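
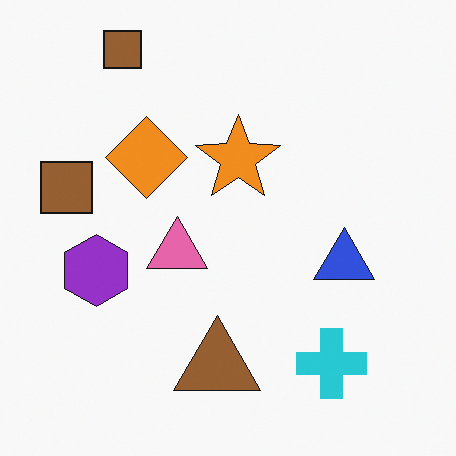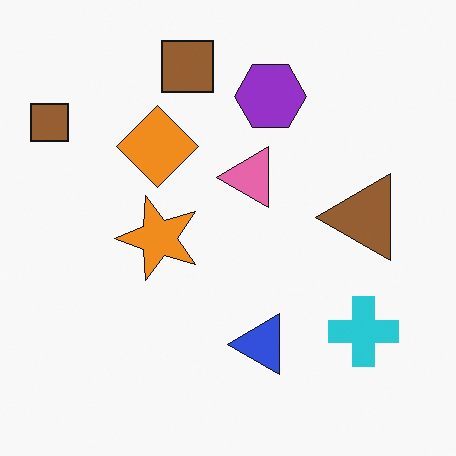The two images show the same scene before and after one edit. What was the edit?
The second image is the first transposed (reflected across the top-left ↔ bottom-right diagonal).

Shapes have swapped their row and column positions — what was in the top-right is now in the bottom-left — a diagonal reflection.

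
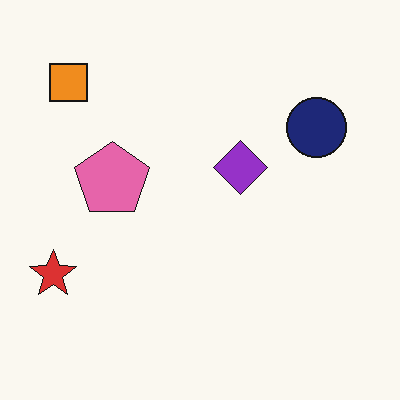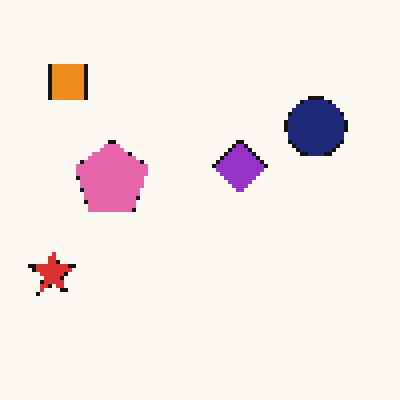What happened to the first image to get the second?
The image was lightly pixelated (a mild mosaic effect).

Shapes are reduced to large square blocks; fine edges and outlines are lost — a downscale-then-upscale (mosaic) effect.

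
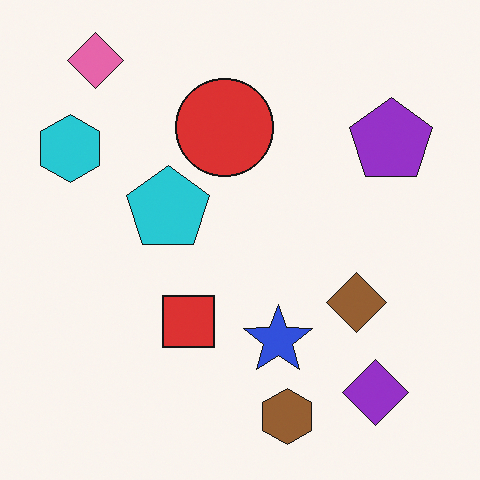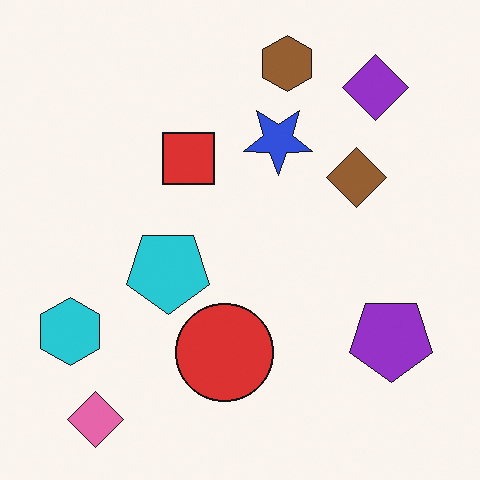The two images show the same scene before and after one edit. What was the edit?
The transformation is: flipped vertically (top ↔ bottom).

The pink diamond is in the top-left of the first image and the bottom-left of the second — shapes on opposite sides of the horizontal midline have swapped in a mirror flip.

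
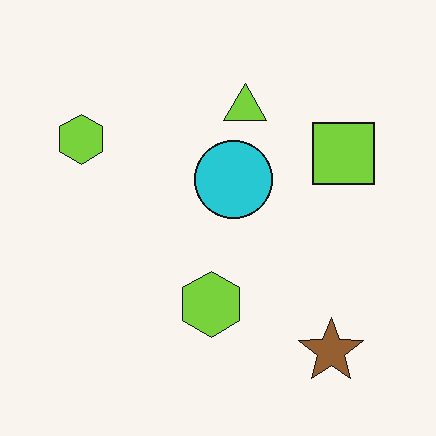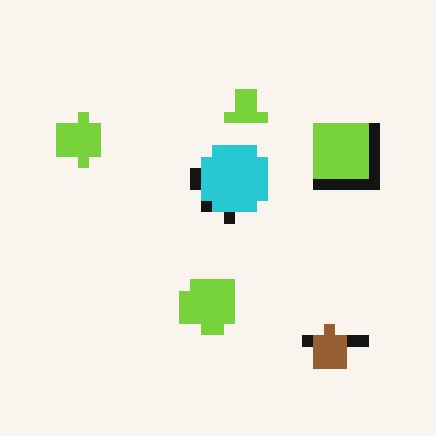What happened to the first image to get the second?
The second image is the first coarsely pixelated.

Shapes are reduced to large square blocks; fine edges and outlines are lost — a downscale-then-upscale (mosaic) effect.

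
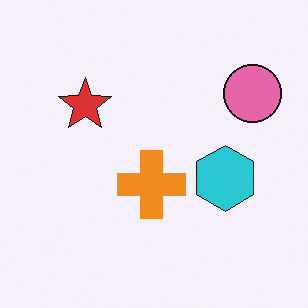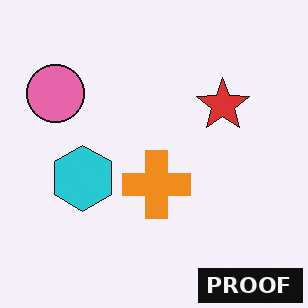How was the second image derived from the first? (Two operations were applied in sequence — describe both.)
The image was flipped horizontally (left ↔ right), then watermarked with the text "PROOF" in the lower-right corner.

The pink circle is in the top-right of the first image and the top-left of the second — shapes on opposite sides of the vertical midline have swapped in a mirror flip. A dark label reading "PROOF" appears in the lower-right corner.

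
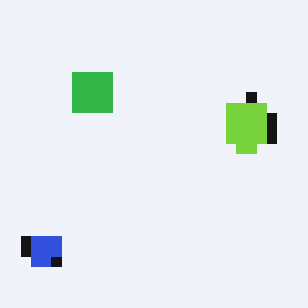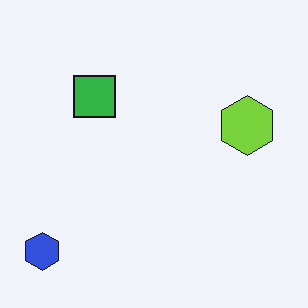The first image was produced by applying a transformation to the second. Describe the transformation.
The first image is the second heavily pixelated into large blocks.

Shapes are reduced to large square blocks; fine edges and outlines are lost — a downscale-then-upscale (mosaic) effect.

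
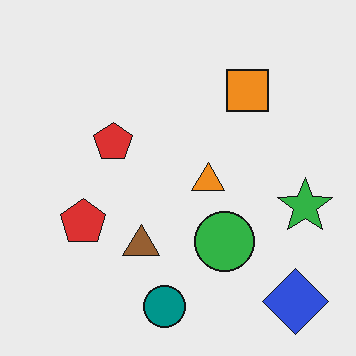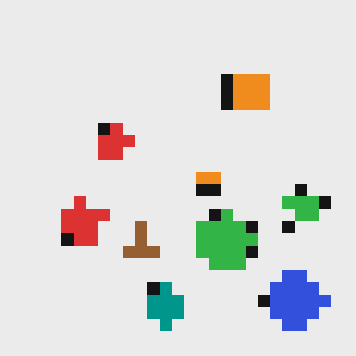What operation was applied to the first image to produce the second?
The transformation is: heavily pixelated into large blocks.

Shapes are reduced to large square blocks; fine edges and outlines are lost — a downscale-then-upscale (mosaic) effect.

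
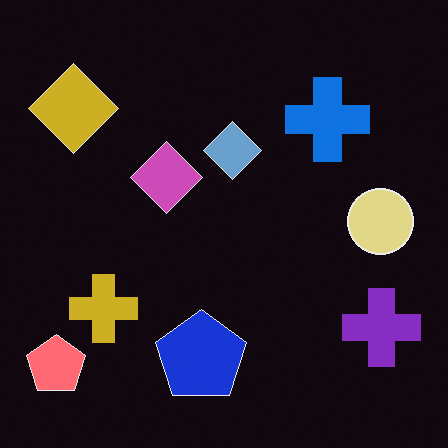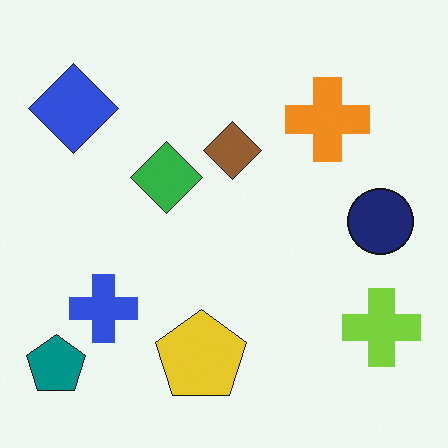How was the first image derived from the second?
Color-inverted (negative).

The light background has become dark and every shape's color is its complement — a photographic negative.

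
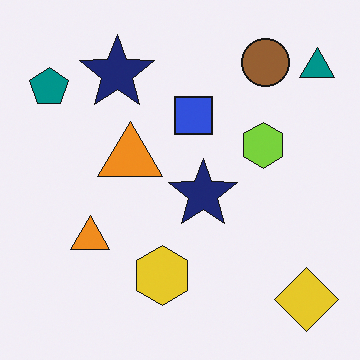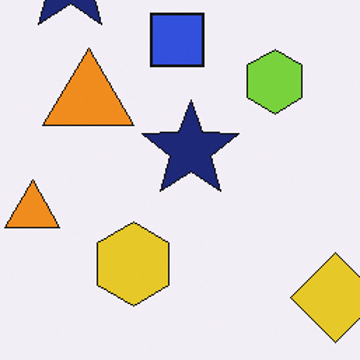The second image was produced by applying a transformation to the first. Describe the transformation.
The image was cropped slightly and scaled back up.

The visible shapes are larger and the field of view is narrower; shapes near the original edges may be partly or wholly outside the frame — a crop-and-rescale.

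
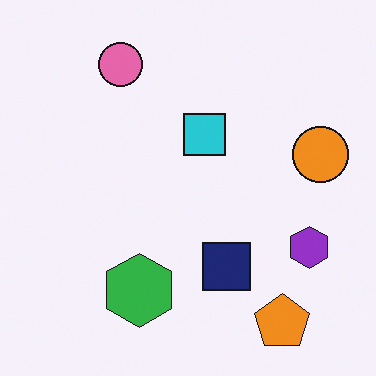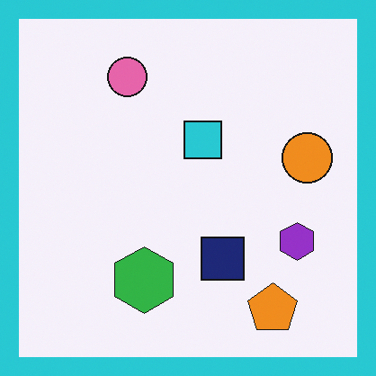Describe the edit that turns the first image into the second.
The image was framed with a cyan border.

A solid cyan frame runs around the edge of the second image, with the content slightly shrunk inside it.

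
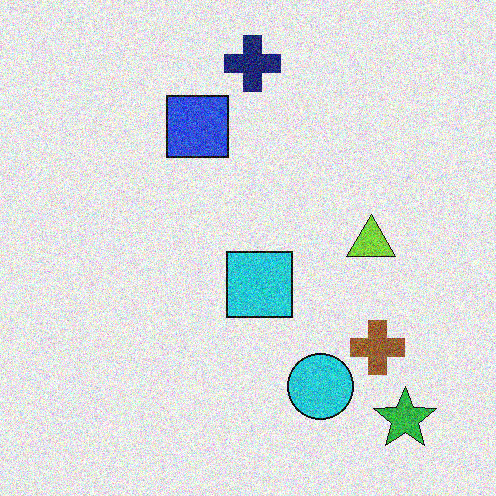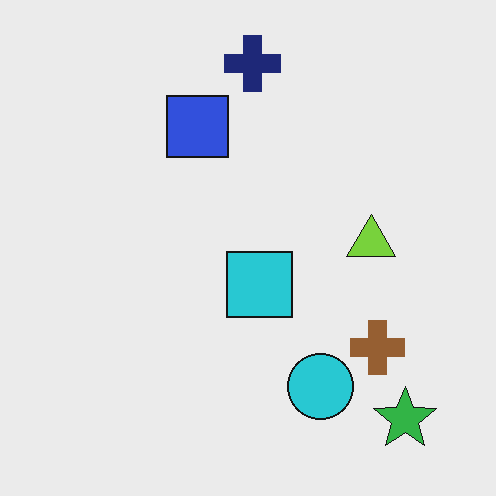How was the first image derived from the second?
Degraded with a thick layer of grain.

Random speckle covers the whole image, including the flat background.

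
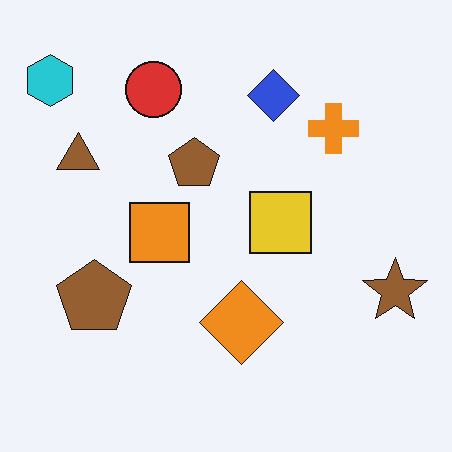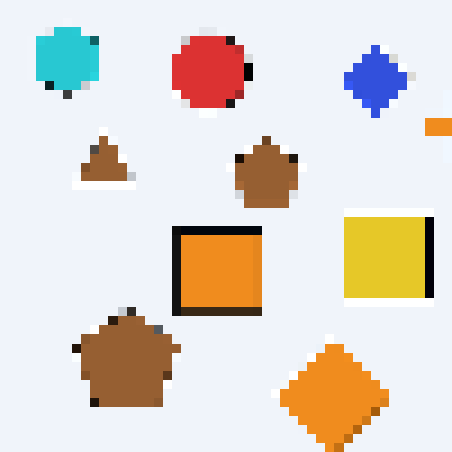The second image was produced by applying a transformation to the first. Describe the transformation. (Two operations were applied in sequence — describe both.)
The transformation is: cropped slightly and scaled back up, then coarsely pixelated.

The visible shapes are larger and the field of view is narrower; shapes near the original edges may be partly or wholly outside the frame — a crop-and-rescale. Shapes are reduced to large square blocks; fine edges and outlines are lost — a downscale-then-upscale (mosaic) effect.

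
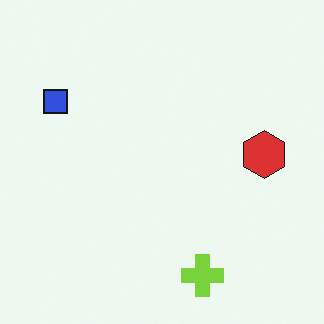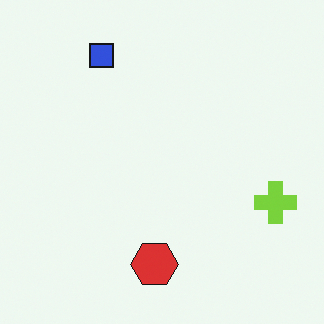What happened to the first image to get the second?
The transformation is: transposed (reflected across the top-left ↔ bottom-right diagonal).

Shapes have swapped their row and column positions — what was in the top-right is now in the bottom-left — a diagonal reflection.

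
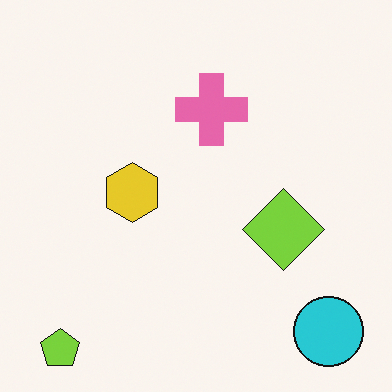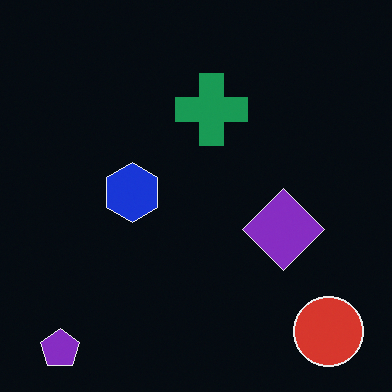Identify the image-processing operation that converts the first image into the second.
It was color-inverted (negative).

The light background has become dark and every shape's color is its complement — a photographic negative.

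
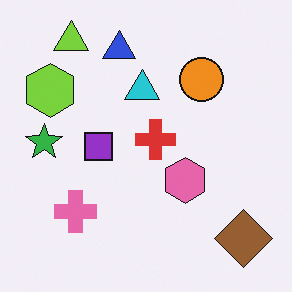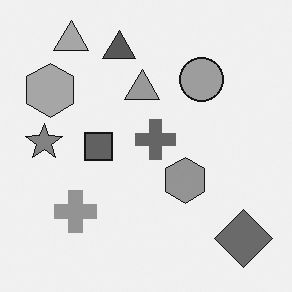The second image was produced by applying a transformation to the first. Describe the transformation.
The image was converted to grayscale.

All color is removed — every shape is now a shade of grey.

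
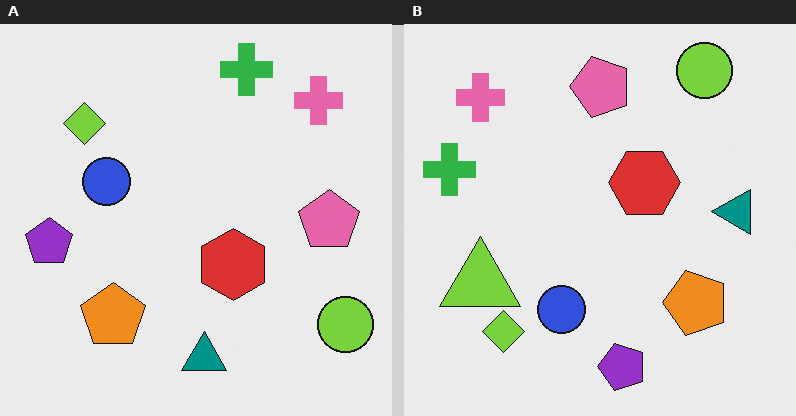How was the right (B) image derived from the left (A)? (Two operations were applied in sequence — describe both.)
The transformation is: rotated 90° counter-clockwise, then overlaid with an additional lime triangle.

The lime circle sits in the bottom-right of the left (A) image and the top-right of the right (B) — consistent with a whole-image 90° counter-clockwise rotation. A lime triangle appears in the right (B) image that is absent from the left (A).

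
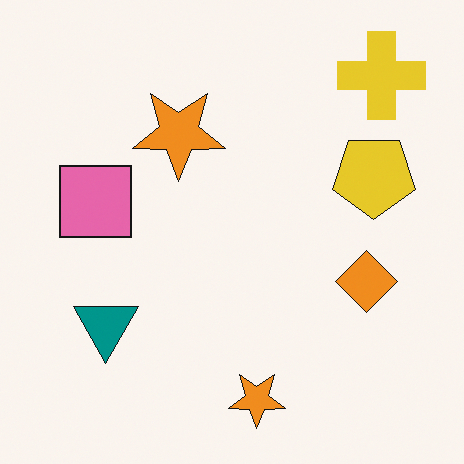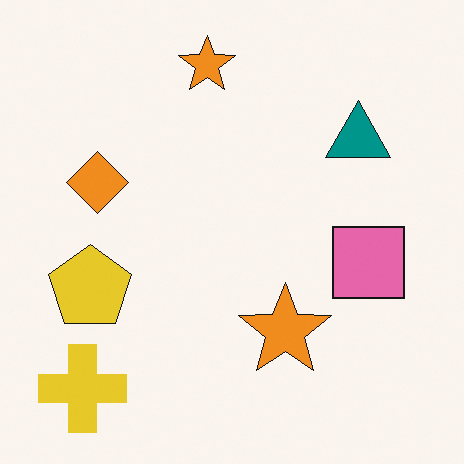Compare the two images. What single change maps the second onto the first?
The first image is the second rotated 180°.

The yellow cross sits in the bottom-left of the second image and the top-right of the first — consistent with a whole-image 180° rotation.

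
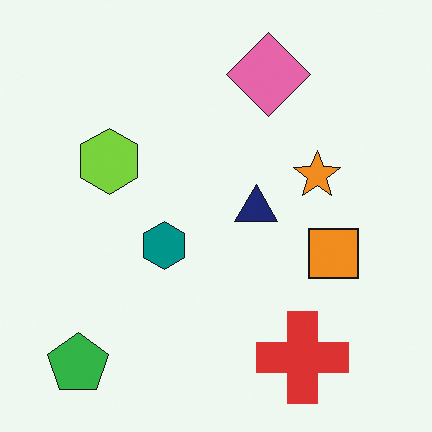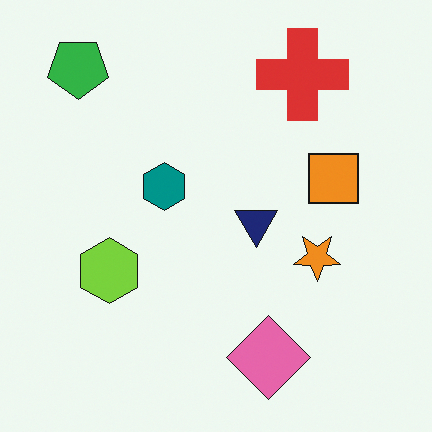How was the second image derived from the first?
Flipped vertically (top ↔ bottom).

The green pentagon is in the bottom-left of the first image and the top-left of the second — shapes on opposite sides of the horizontal midline have swapped in a mirror flip.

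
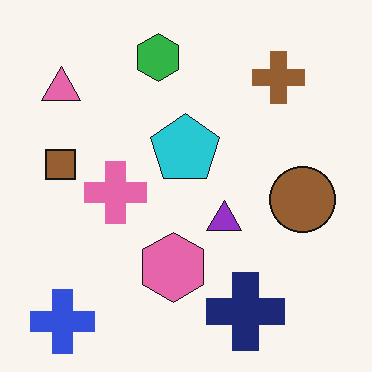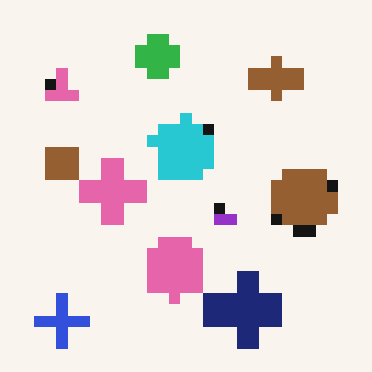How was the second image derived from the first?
The second image is the first coarsely pixelated.

Shapes are reduced to large square blocks; fine edges and outlines are lost — a downscale-then-upscale (mosaic) effect.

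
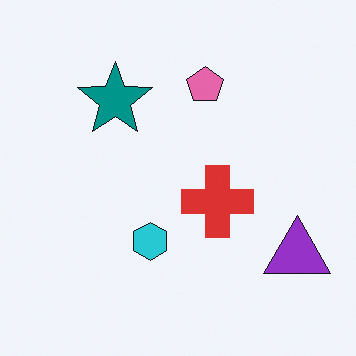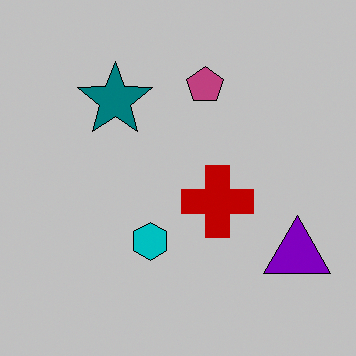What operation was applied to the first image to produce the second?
This is the original image aggressively posterized.

Each flat color has snapped to a coarser quantized level — most visibly, the near-white background has dropped to a flat grey.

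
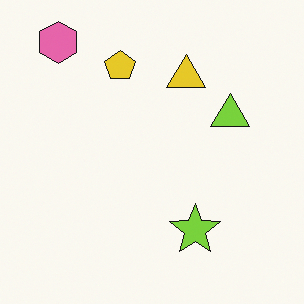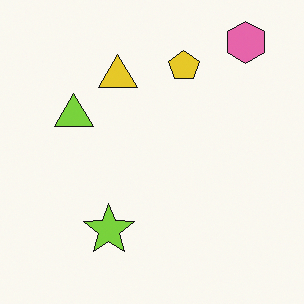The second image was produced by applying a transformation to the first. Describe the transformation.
Flipped horizontally (left ↔ right).

The pink hexagon is in the top-left of the first image and the top-right of the second — shapes on opposite sides of the vertical midline have swapped in a mirror flip.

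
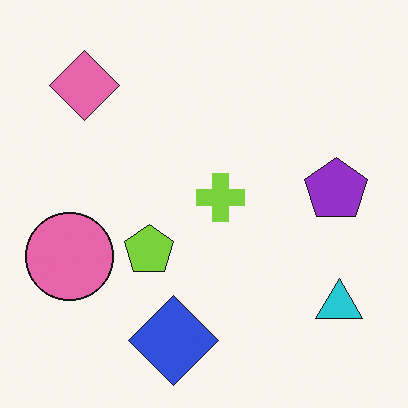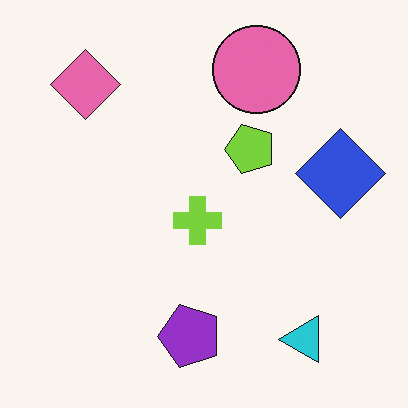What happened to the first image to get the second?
This is the original image transposed (reflected across the top-left ↔ bottom-right diagonal).

Shapes have swapped their row and column positions — what was in the top-right is now in the bottom-left — a diagonal reflection.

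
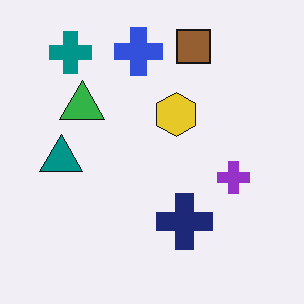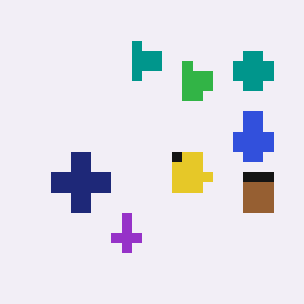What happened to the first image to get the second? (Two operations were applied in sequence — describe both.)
It was rotated 90° clockwise, then heavily pixelated into large blocks.

The teal cross sits in the top-left of the first image and the top-right of the second — consistent with a whole-image 90° clockwise rotation. Shapes are reduced to large square blocks; fine edges and outlines are lost — a downscale-then-upscale (mosaic) effect.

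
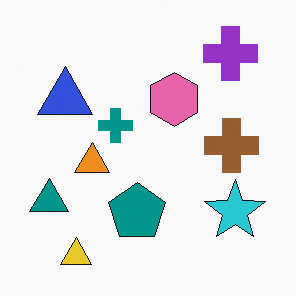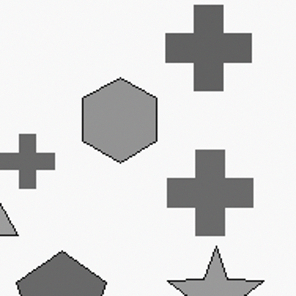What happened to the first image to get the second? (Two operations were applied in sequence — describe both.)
This is the original image converted to grayscale, then cropped slightly and scaled back up.

All color is removed — every shape is now a shade of grey. The visible shapes are larger and the field of view is narrower; shapes near the original edges may be partly or wholly outside the frame — a crop-and-rescale.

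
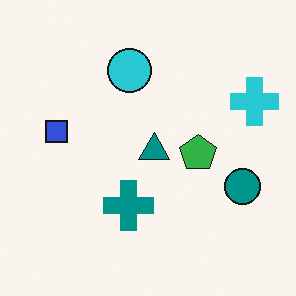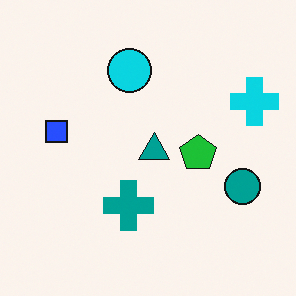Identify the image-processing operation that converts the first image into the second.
This is the original image slightly oversaturated.

All colors are more vivid — a global saturation change.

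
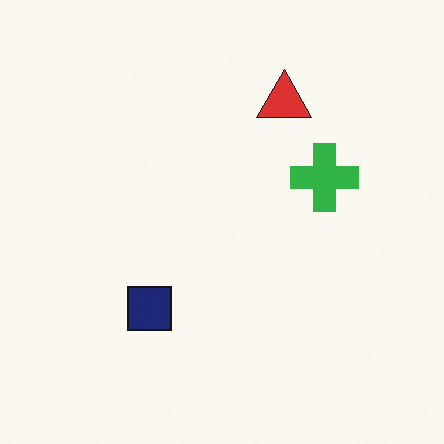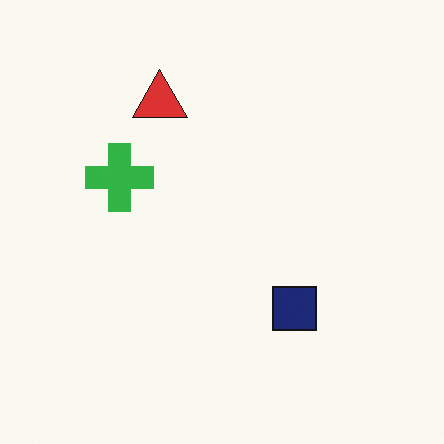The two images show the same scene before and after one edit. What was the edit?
The second image is the first flipped horizontally (left ↔ right).

The green cross is in the right of the first image and the left of the second — shapes on opposite sides of the vertical midline have swapped in a mirror flip.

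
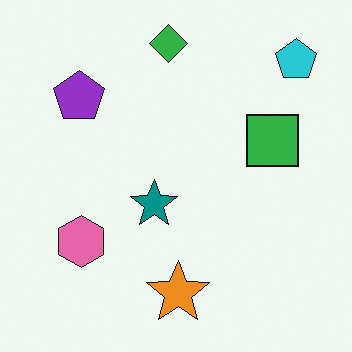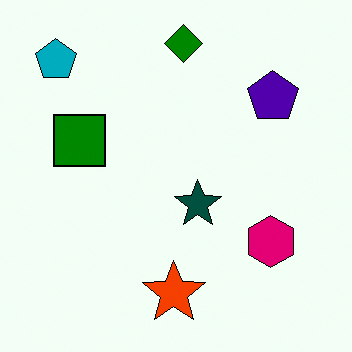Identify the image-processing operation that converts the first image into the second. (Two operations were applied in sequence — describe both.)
It was flipped horizontally (left ↔ right), then boosted in contrast.

The cyan pentagon is in the top-right of the first image and the top-left of the second — shapes on opposite sides of the vertical midline have swapped in a mirror flip. Tones are pushed away from mid-grey across the whole image — a global contrast change.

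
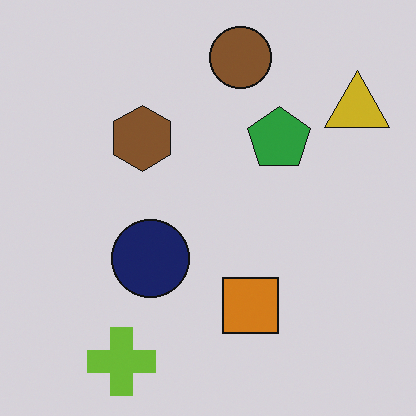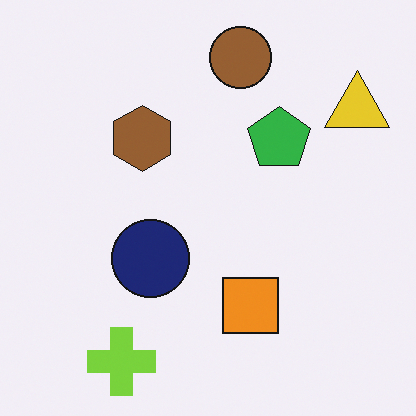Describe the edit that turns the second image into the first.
The transformation is: darkened a little.

Every pixel — background and shapes alike — is uniformly darkened.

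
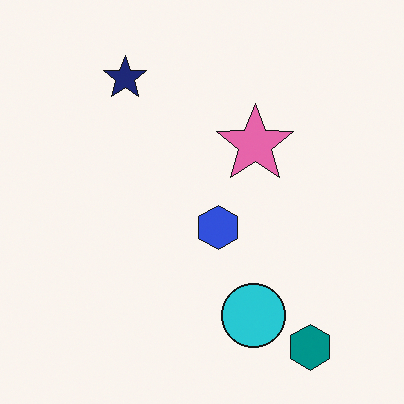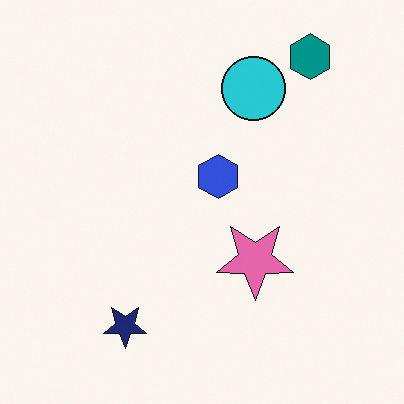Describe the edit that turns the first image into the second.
The image was flipped vertically (top ↔ bottom).

The teal hexagon is in the bottom-right of the first image and the top-right of the second — shapes on opposite sides of the horizontal midline have swapped in a mirror flip.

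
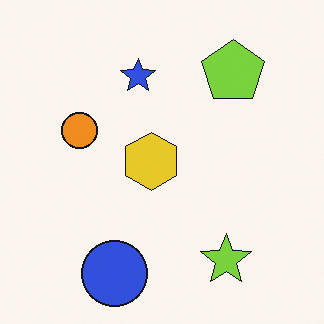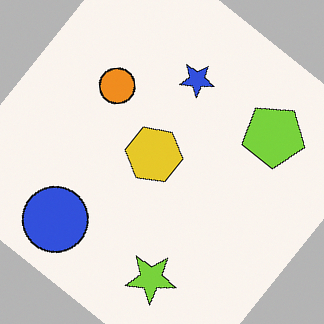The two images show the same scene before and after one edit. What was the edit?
This is the original image rotated clockwise by a large amount — several tens of degrees.

Every shape is tilted by the same angle and the image corners show triangular fill wedges — a whole-image rotation by a non-right angle.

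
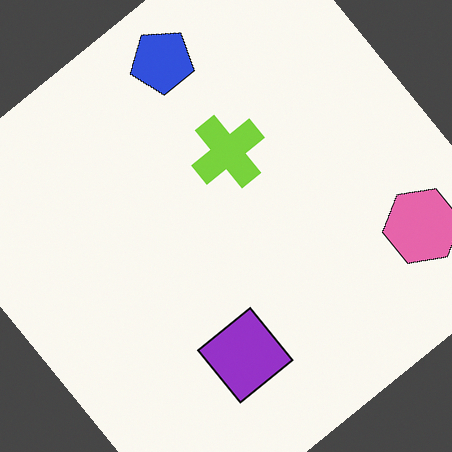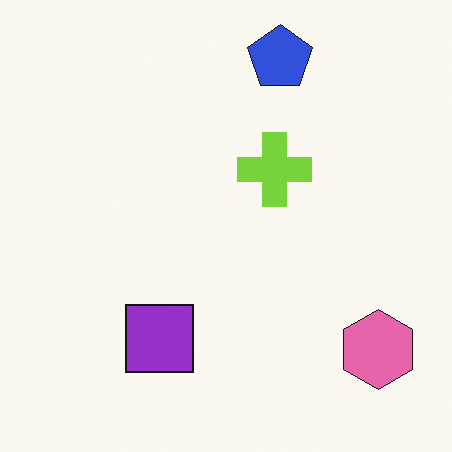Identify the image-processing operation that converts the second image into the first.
This is the original image rotated counter-clockwise by a large amount — several tens of degrees.

Every shape is tilted by the same angle and the image corners show triangular fill wedges — a whole-image rotation by a non-right angle.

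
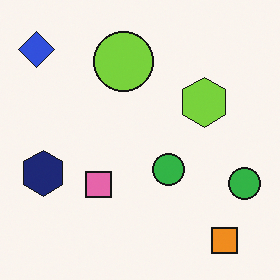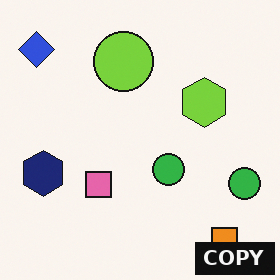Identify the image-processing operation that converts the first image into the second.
Watermarked with the text "COPY" in the lower-right corner.

A dark label reading "COPY" appears in the lower-right corner.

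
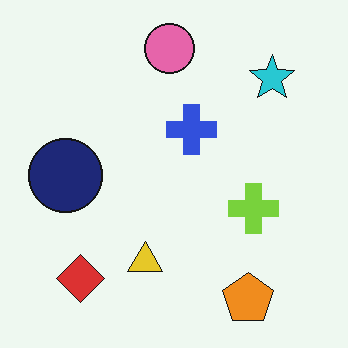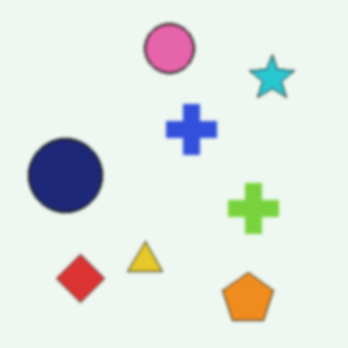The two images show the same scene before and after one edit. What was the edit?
The image was given a subtle gaussian blur.

Shape edges and outlines are uniformly softened across the whole image.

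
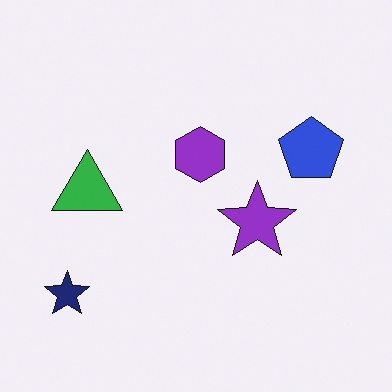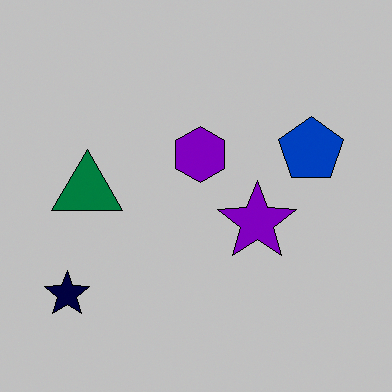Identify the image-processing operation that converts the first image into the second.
The second image is the first heavily posterized to just a handful of flat colors.

Each flat color has snapped to a coarser quantized level — most visibly, the near-white background has dropped to a flat grey.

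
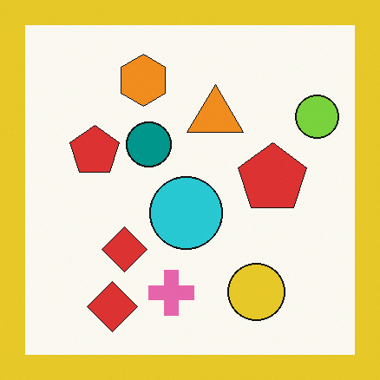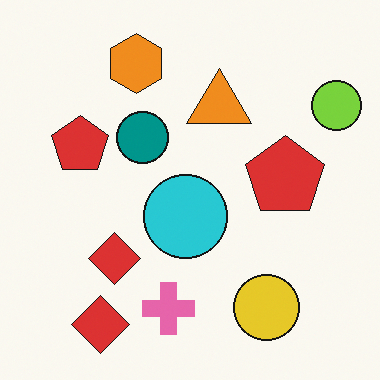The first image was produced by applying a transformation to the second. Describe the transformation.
It was framed with a yellow border.

A solid yellow frame runs around the edge of the first image, with the content slightly shrunk inside it.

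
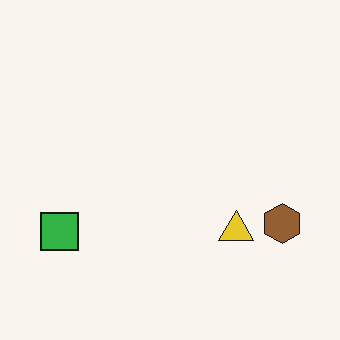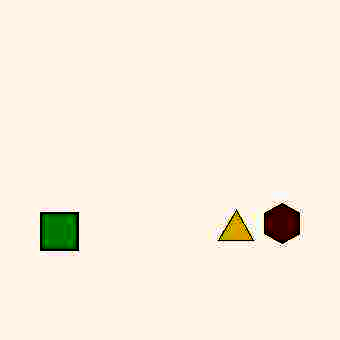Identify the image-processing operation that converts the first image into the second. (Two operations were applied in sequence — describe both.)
Heavily JPEG-compressed with obvious blocking artifacts, then given much higher contrast.

Blocky 8×8 compression artifacts appear around shape edges and the flat background shows ringing — characteristic JPEG degradation. Tones are pushed away from mid-grey across the whole image — a global contrast change.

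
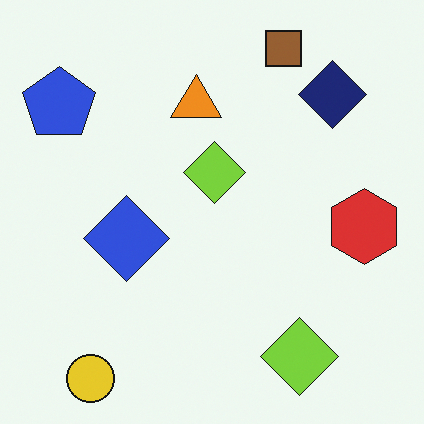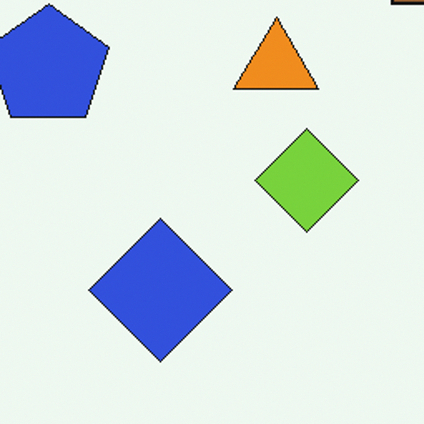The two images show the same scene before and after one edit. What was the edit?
It was cropped tightly and scaled back up.

The visible shapes are larger and the field of view is narrower; shapes near the original edges may be partly or wholly outside the frame — a crop-and-rescale.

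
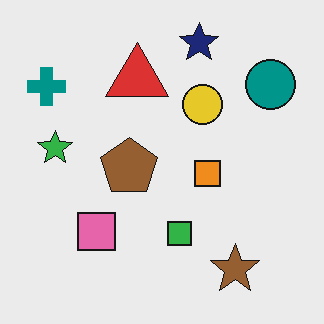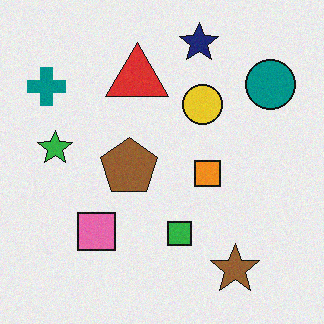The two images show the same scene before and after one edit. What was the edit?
The second image is the first degraded with a light layer of grain.

Random speckle covers the whole image, including the flat background.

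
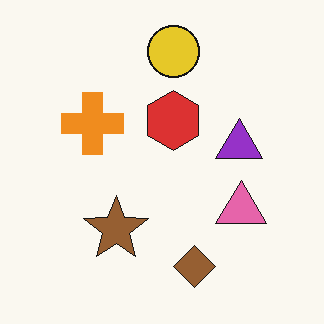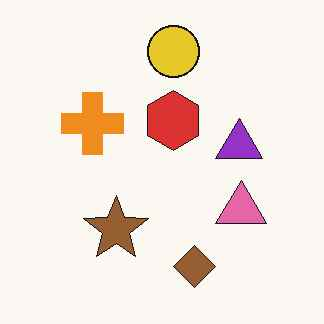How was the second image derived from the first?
This is the original image JPEG-compressed with visible artifacts.

Blocky 8×8 compression artifacts appear around shape edges and the flat background shows ringing — characteristic JPEG degradation.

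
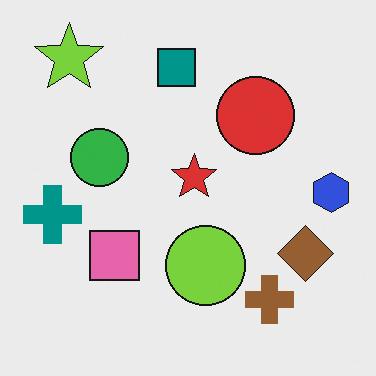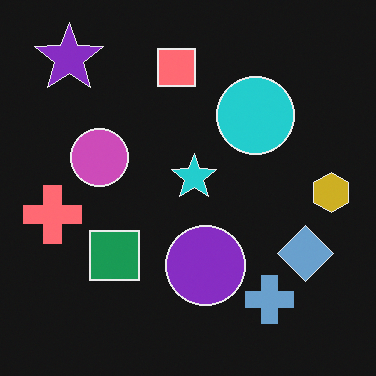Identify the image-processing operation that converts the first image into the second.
It was color-inverted (negative).

The light background has become dark and every shape's color is its complement — a photographic negative.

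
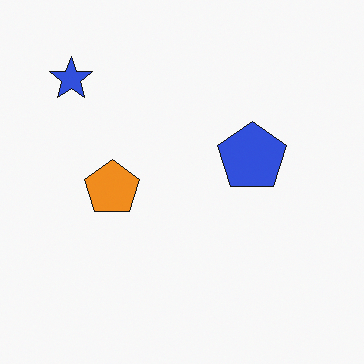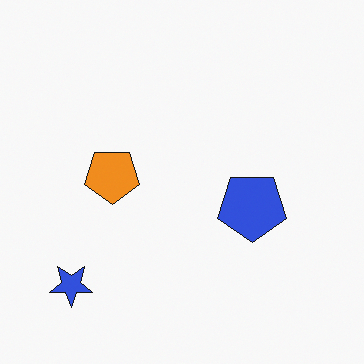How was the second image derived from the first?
This is the original image flipped vertically (top ↔ bottom).

The blue star is in the top-left of the first image and the bottom-left of the second — shapes on opposite sides of the horizontal midline have swapped in a mirror flip.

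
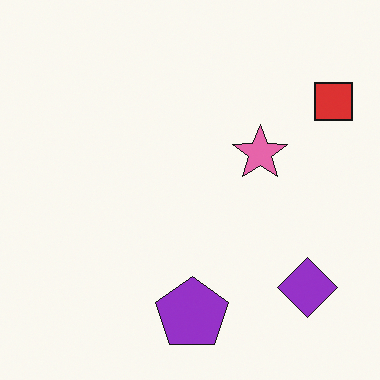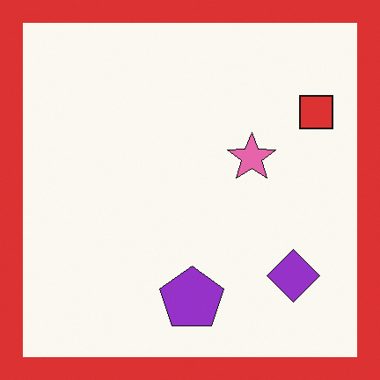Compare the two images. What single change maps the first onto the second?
The transformation is: framed with a red border.

A solid red frame runs around the edge of the second image, with the content slightly shrunk inside it.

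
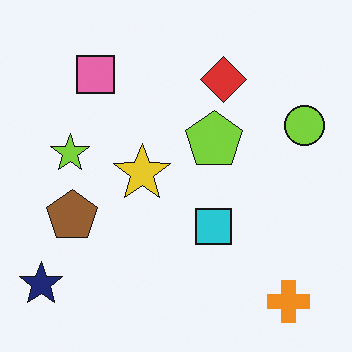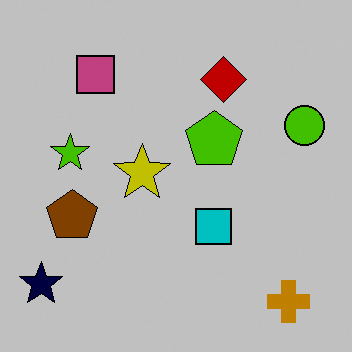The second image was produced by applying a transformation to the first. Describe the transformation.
The second image is the first heavily posterized to just a handful of flat colors.

Each flat color has snapped to a coarser quantized level — most visibly, the near-white background has dropped to a flat grey.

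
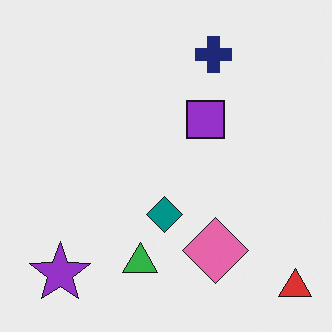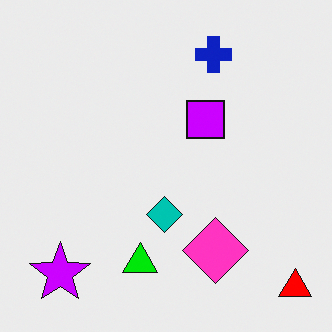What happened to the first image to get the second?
This is the original image made much more vivid (saturation change).

All colors are more vivid — a global saturation change.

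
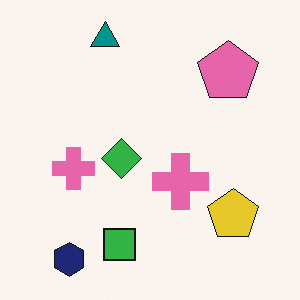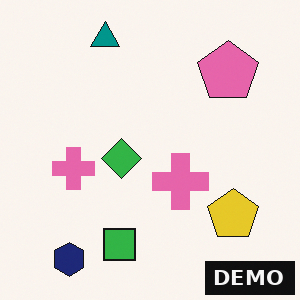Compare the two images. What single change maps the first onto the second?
The transformation is: watermarked with the text "DEMO" in the lower-right corner.

A dark label reading "DEMO" appears in the lower-right corner.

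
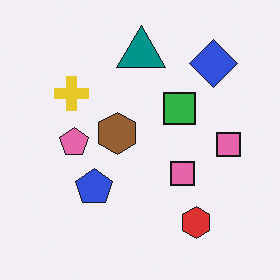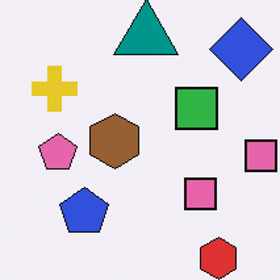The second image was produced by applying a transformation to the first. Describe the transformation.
The second image is the first cropped slightly and scaled back up.

The visible shapes are larger and the field of view is narrower; shapes near the original edges may be partly or wholly outside the frame — a crop-and-rescale.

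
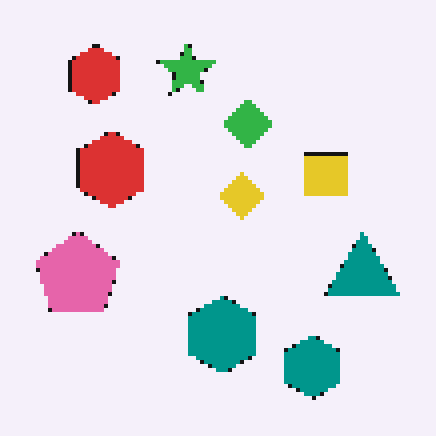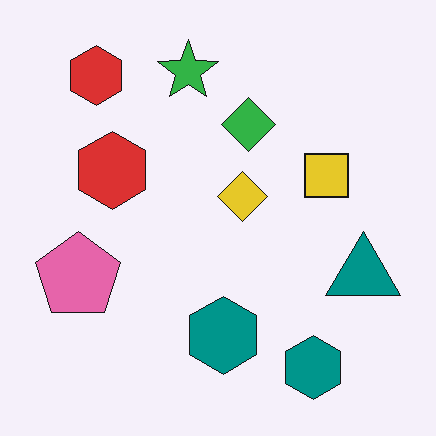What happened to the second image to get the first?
It was mildly pixelated.

Shapes are reduced to large square blocks; fine edges and outlines are lost — a downscale-then-upscale (mosaic) effect.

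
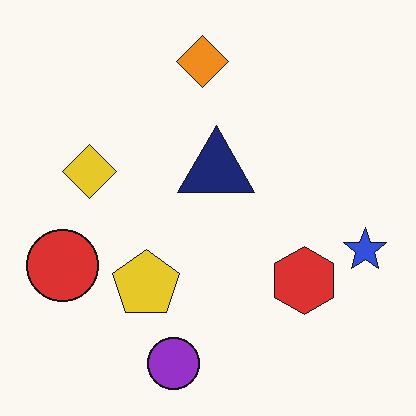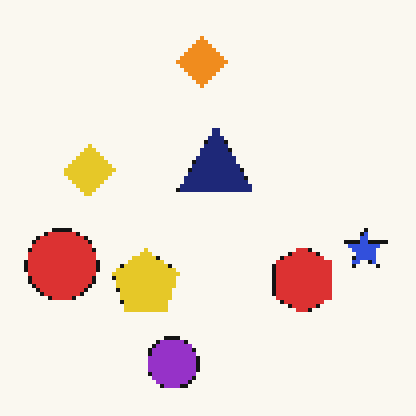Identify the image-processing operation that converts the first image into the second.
Mildly pixelated.

Shapes are reduced to large square blocks; fine edges and outlines are lost — a downscale-then-upscale (mosaic) effect.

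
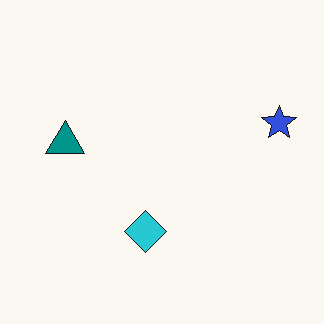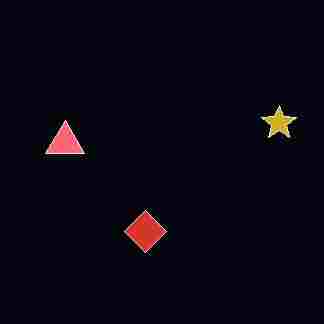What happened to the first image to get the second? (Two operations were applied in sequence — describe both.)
Heavily JPEG-compressed with obvious blocking artifacts, then color-inverted (negative).

Blocky 8×8 compression artifacts appear around shape edges and the flat background shows ringing — characteristic JPEG degradation. The light background has become dark and every shape's color is its complement — a photographic negative.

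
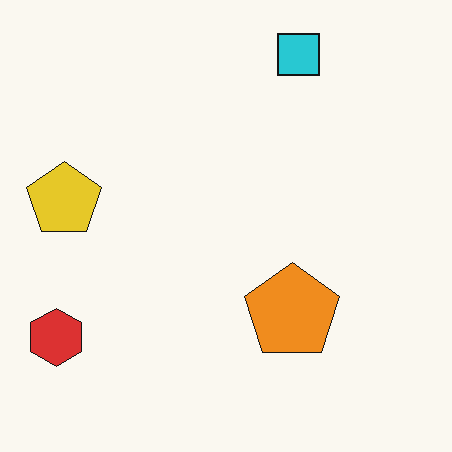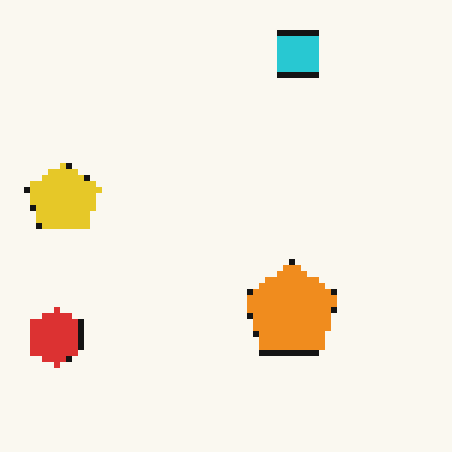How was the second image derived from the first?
This is the original image moderately pixelated.

Shapes are reduced to large square blocks; fine edges and outlines are lost — a downscale-then-upscale (mosaic) effect.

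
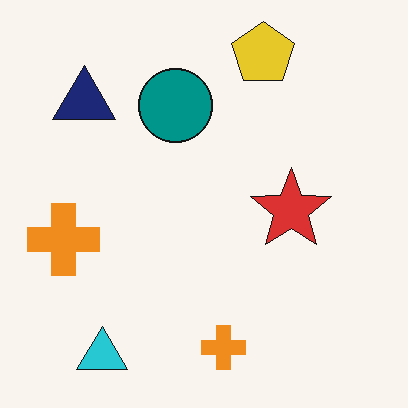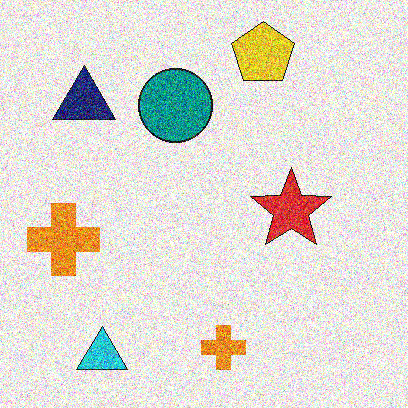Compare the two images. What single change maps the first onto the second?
The image was degraded with a thick layer of grain.

Random speckle covers the whole image, including the flat background.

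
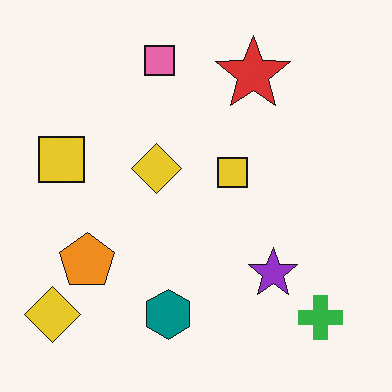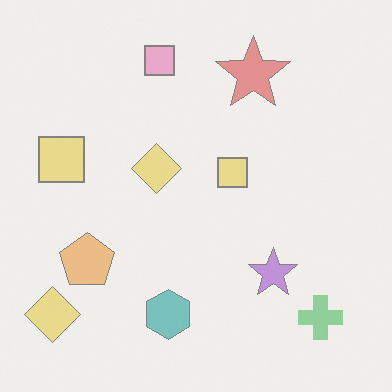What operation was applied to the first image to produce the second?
The second image is the first given much lower contrast.

Tones are pushed toward mid-grey across the whole image — a global contrast change.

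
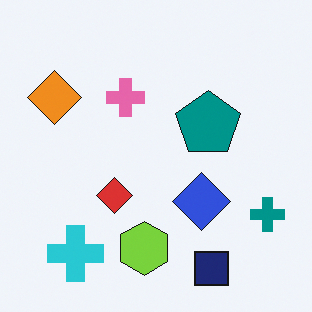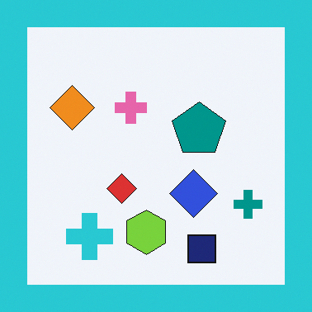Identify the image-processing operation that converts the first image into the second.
The image was framed with a cyan border.

A solid cyan frame runs around the edge of the second image, with the content slightly shrunk inside it.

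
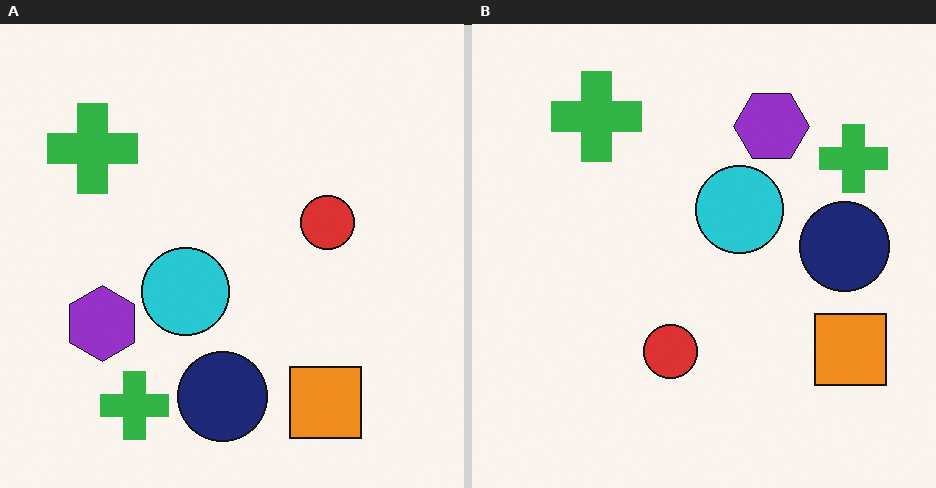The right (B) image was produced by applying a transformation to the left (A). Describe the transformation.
The right (B) image is the left (A) transposed (reflected across the top-left ↔ bottom-right diagonal).

Shapes have swapped their row and column positions — what was in the top-right is now in the bottom-left — a diagonal reflection.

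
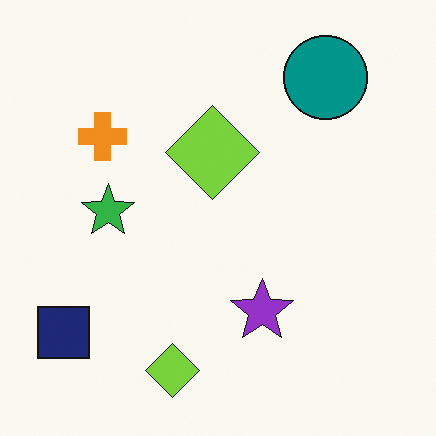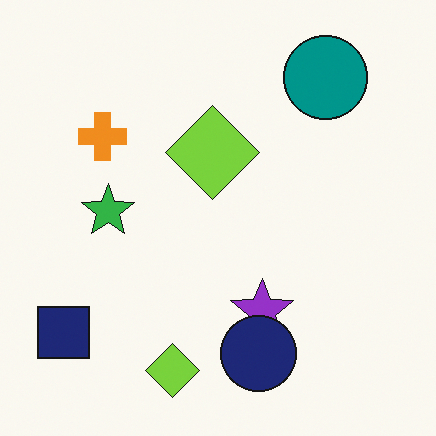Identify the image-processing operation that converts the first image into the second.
It was overlaid with an additional navy circle.

A navy circle appears in the second image that is absent from the first.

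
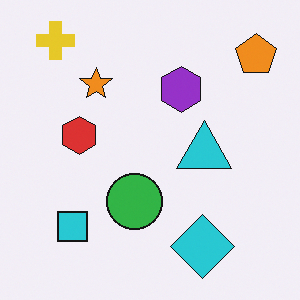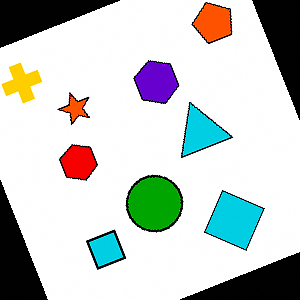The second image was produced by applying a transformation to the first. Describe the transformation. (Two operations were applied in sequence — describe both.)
The second image is the first rotated counter-clockwise by a moderate amount, then boosted in contrast.

Every shape is tilted by the same angle and the image corners show triangular fill wedges — a whole-image rotation by a non-right angle. Tones are pushed away from mid-grey across the whole image — a global contrast change.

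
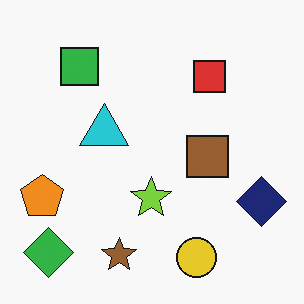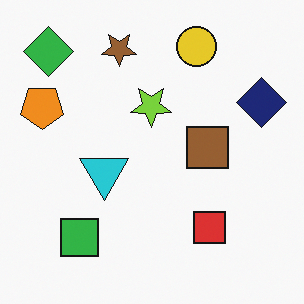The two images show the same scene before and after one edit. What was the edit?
The image was flipped vertically (top ↔ bottom).

The yellow circle is in the bottom of the first image and the top of the second — shapes on opposite sides of the horizontal midline have swapped in a mirror flip.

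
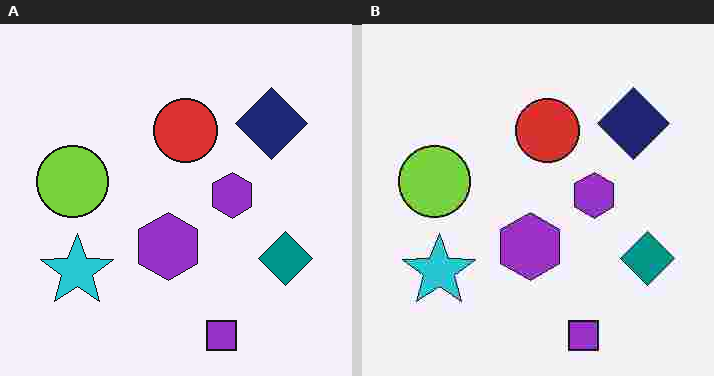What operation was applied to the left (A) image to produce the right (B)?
The right (B) image is the left (A) degraded with heavy JPEG compression.

Blocky 8×8 compression artifacts appear around shape edges and the flat background shows ringing — characteristic JPEG degradation.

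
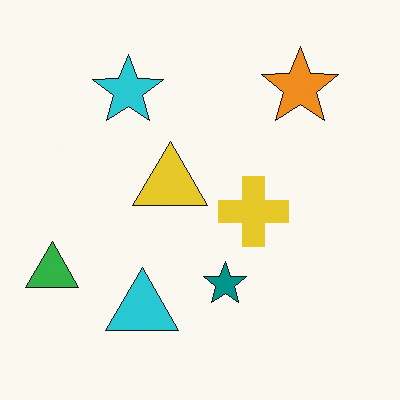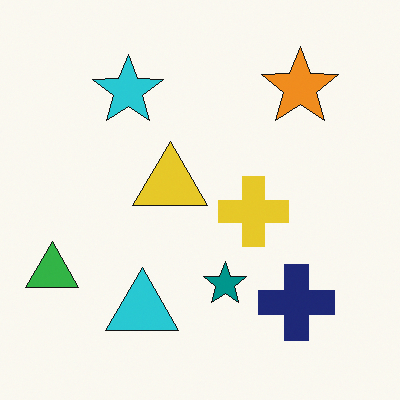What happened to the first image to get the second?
It was overlaid with an additional navy cross.

A navy cross appears in the second image that is absent from the first.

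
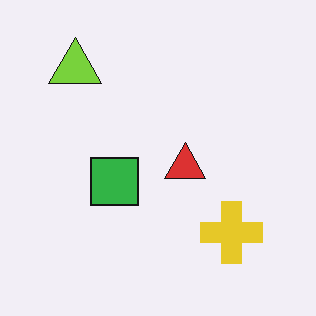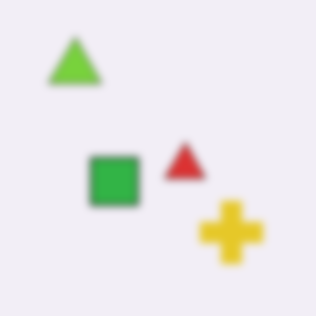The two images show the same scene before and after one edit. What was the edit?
The transformation is: moderately blurred.

Shape edges and outlines are uniformly softened across the whole image.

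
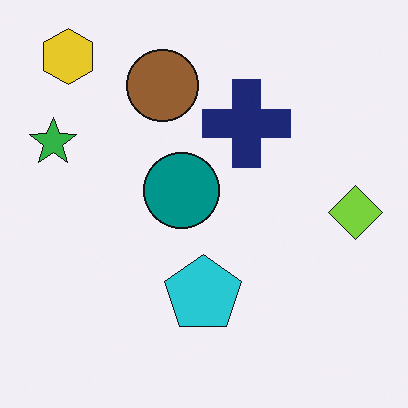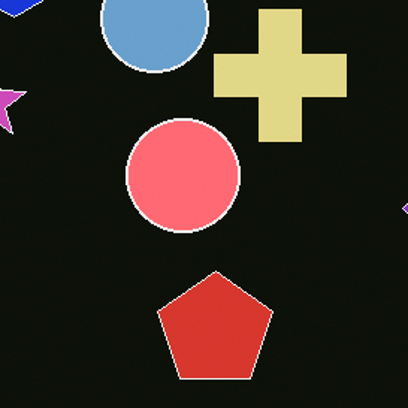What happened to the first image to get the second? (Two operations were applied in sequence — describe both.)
It was color-inverted (negative), then cropped slightly and scaled back up.

The light background has become dark and every shape's color is its complement — a photographic negative. The visible shapes are larger and the field of view is narrower; shapes near the original edges may be partly or wholly outside the frame — a crop-and-rescale.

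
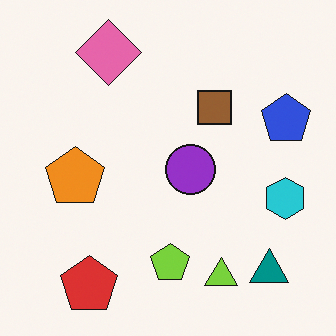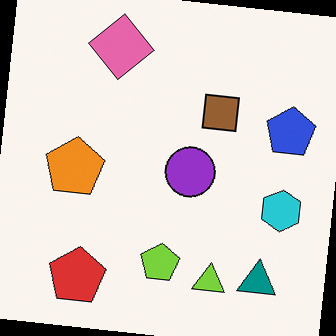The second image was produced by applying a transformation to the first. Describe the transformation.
Rotated clockwise by a small amount.

Every shape is tilted by the same angle and the image corners show triangular fill wedges — a whole-image rotation by a non-right angle.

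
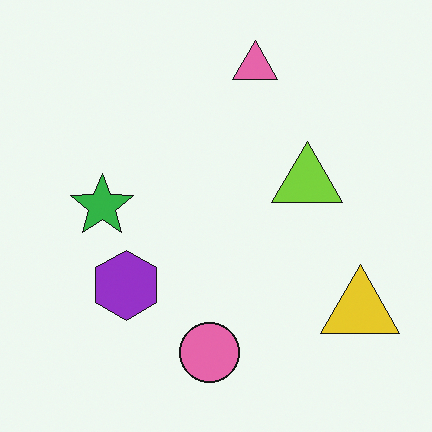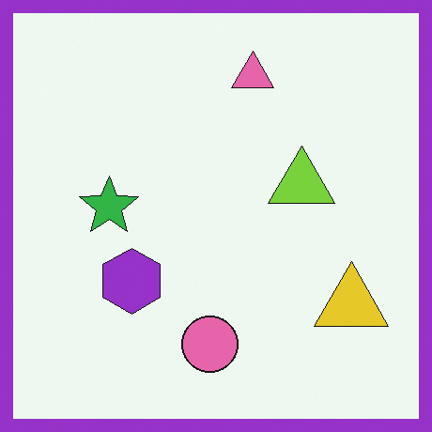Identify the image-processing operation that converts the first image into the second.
It was framed with a purple border.

A solid purple frame runs around the edge of the second image, with the content slightly shrunk inside it.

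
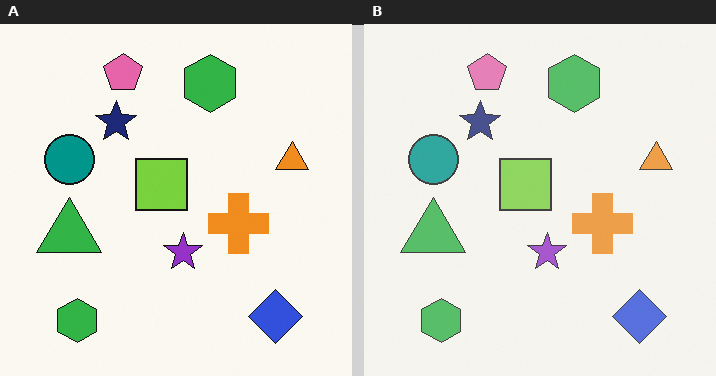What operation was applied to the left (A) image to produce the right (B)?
The transformation is: given slightly reduced contrast.

Tones are pushed toward mid-grey across the whole image — a global contrast change.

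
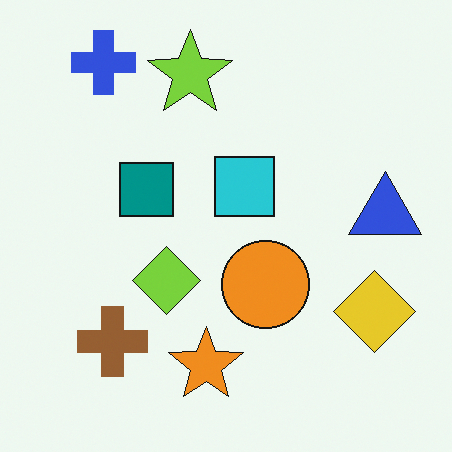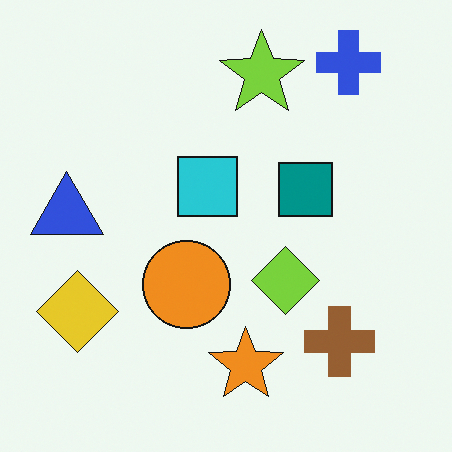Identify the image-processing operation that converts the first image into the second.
The image was flipped horizontally (left ↔ right).

The blue triangle is in the right of the first image and the left of the second — shapes on opposite sides of the vertical midline have swapped in a mirror flip.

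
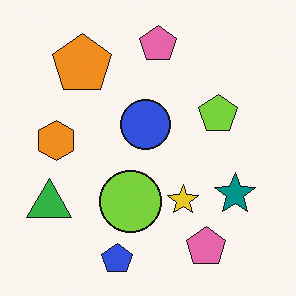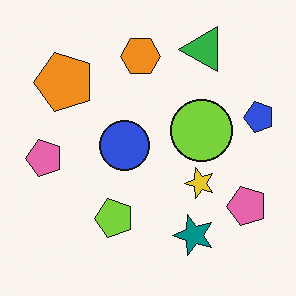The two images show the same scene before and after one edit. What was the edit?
The transformation is: transposed (reflected across the top-left ↔ bottom-right diagonal).

Shapes have swapped their row and column positions — what was in the top-right is now in the bottom-left — a diagonal reflection.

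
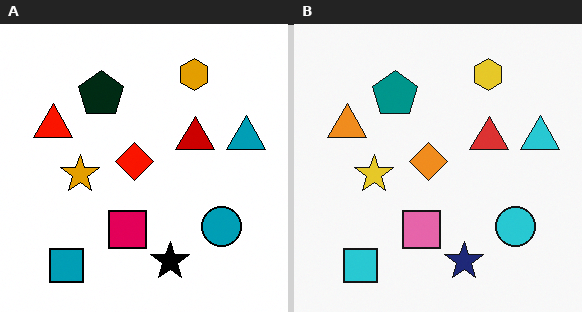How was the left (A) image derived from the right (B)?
It was given much higher contrast.

Tones are pushed away from mid-grey across the whole image — a global contrast change.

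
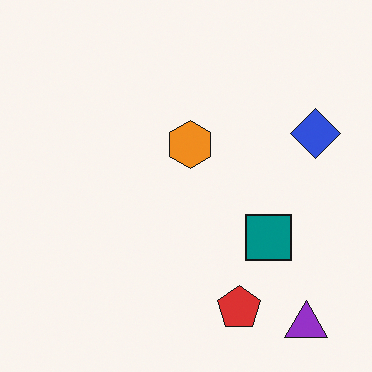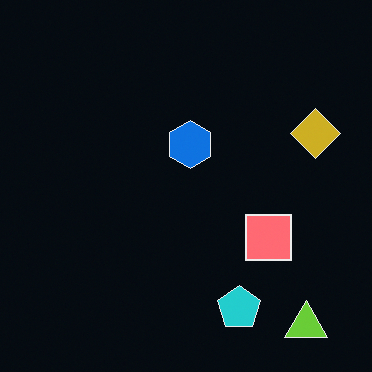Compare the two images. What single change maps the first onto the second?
The second image is the first color-inverted (negative).

The light background has become dark and every shape's color is its complement — a photographic negative.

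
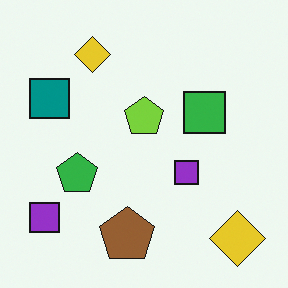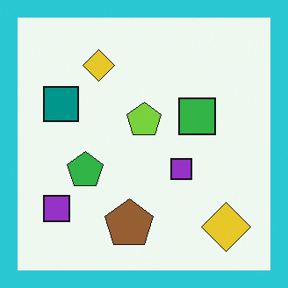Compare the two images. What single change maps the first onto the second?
The second image is the first framed with a cyan border.

A solid cyan frame runs around the edge of the second image, with the content slightly shrunk inside it.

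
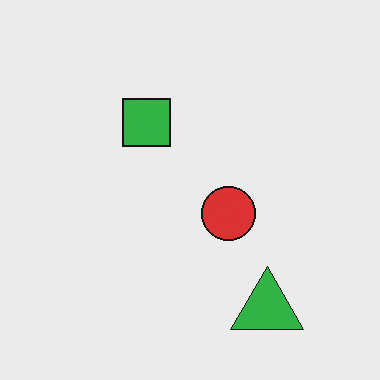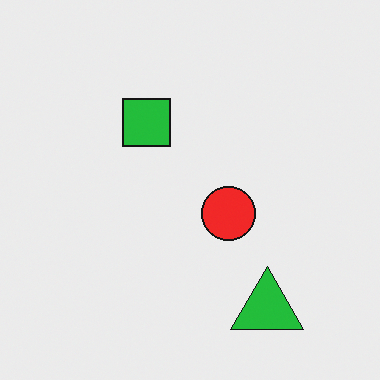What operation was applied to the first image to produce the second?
Slightly oversaturated.

All colors are more vivid — a global saturation change.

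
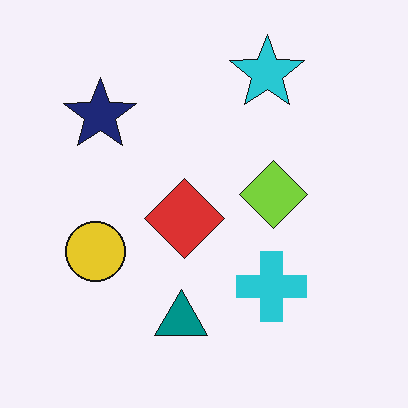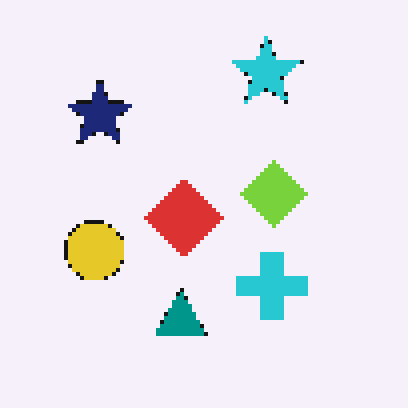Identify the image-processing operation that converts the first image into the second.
The transformation is: lightly pixelated (a mild mosaic effect).

Shapes are reduced to large square blocks; fine edges and outlines are lost — a downscale-then-upscale (mosaic) effect.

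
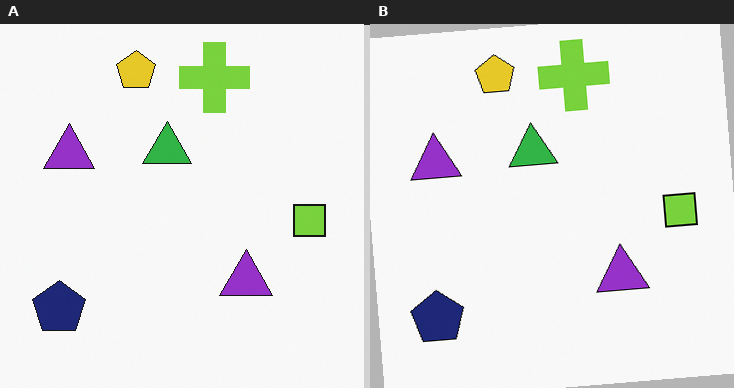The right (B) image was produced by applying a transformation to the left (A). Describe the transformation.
The right (B) image is the left (A) rotated counter-clockwise by a small amount.

Every shape is tilted by the same angle and the image corners show triangular fill wedges — a whole-image rotation by a non-right angle.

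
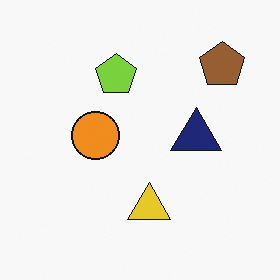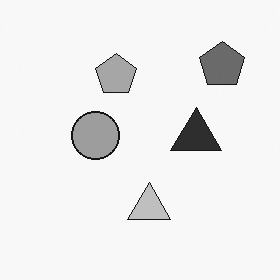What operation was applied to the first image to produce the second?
It was converted to grayscale.

All color is removed — every shape is now a shade of grey.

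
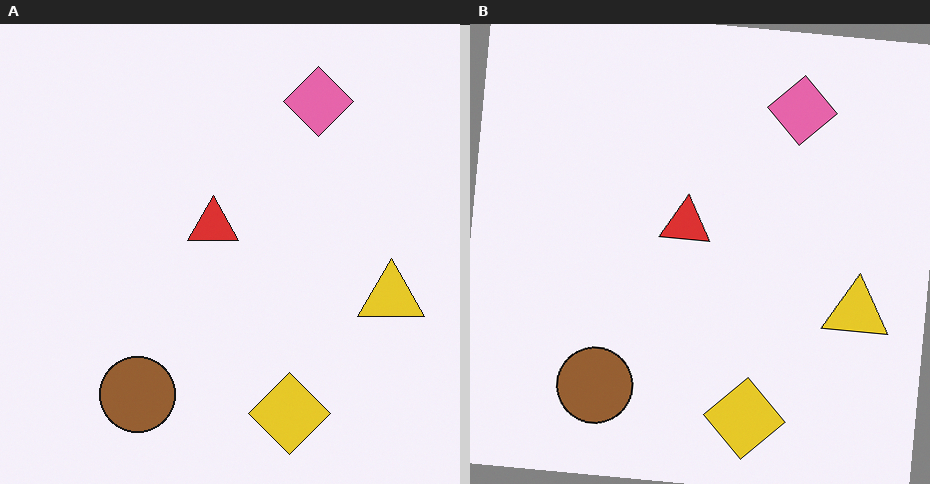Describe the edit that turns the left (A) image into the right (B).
Rotated clockwise by a slight angle.

Every shape is tilted by the same angle and the image corners show triangular fill wedges — a whole-image rotation by a non-right angle.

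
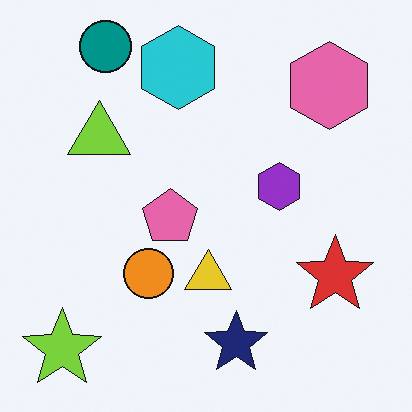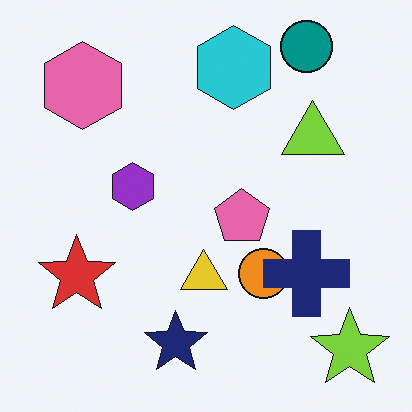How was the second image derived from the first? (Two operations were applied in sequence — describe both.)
The transformation is: flipped horizontally (left ↔ right), then overlaid with an additional navy cross.

The lime star is in the bottom-left of the first image and the bottom-right of the second — shapes on opposite sides of the vertical midline have swapped in a mirror flip. A navy cross appears in the second image that is absent from the first.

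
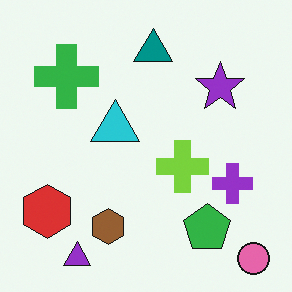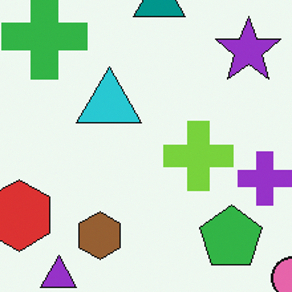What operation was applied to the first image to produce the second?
It was cropped slightly and scaled back up.

The visible shapes are larger and the field of view is narrower; shapes near the original edges may be partly or wholly outside the frame — a crop-and-rescale.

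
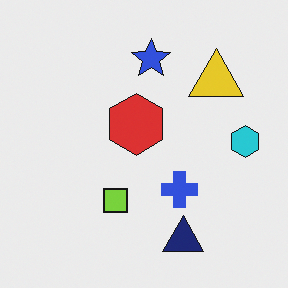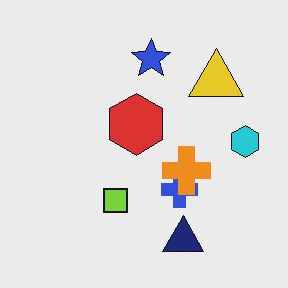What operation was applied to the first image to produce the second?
The transformation is: overlaid with an additional orange cross.

An orange cross appears in the second image that is absent from the first.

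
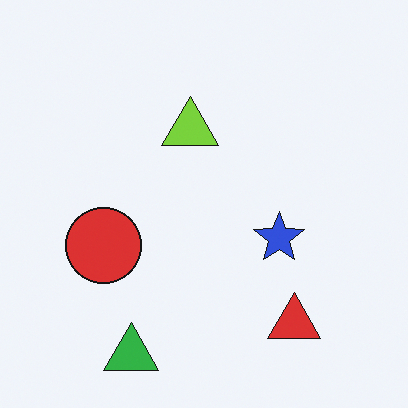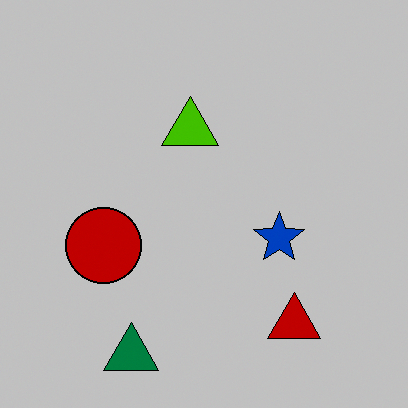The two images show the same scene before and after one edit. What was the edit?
The transformation is: heavily posterized to just a handful of flat colors.

Each flat color has snapped to a coarser quantized level — most visibly, the near-white background has dropped to a flat grey.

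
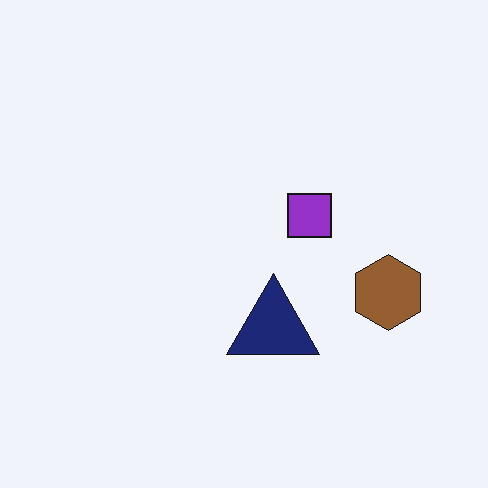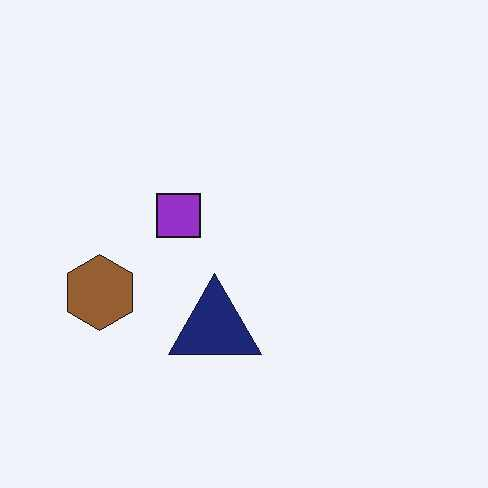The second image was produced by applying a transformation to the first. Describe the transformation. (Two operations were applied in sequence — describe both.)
The image was flipped horizontally (left ↔ right), then JPEG-compressed with visible artifacts.

The brown hexagon is in the right of the first image and the left of the second — shapes on opposite sides of the vertical midline have swapped in a mirror flip. Blocky 8×8 compression artifacts appear around shape edges and the flat background shows ringing — characteristic JPEG degradation.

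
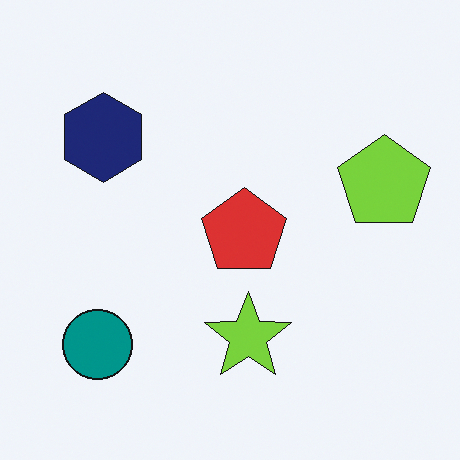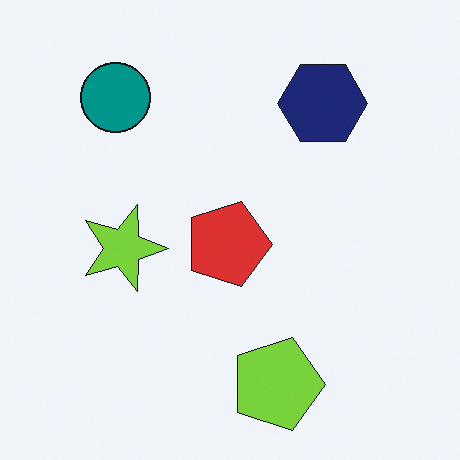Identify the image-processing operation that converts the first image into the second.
It was rotated 90° clockwise.

The teal circle sits in the bottom-left of the first image and the top-left of the second — consistent with a whole-image 90° clockwise rotation.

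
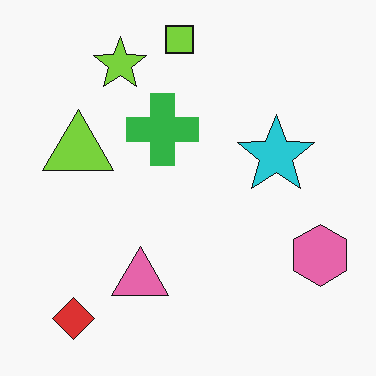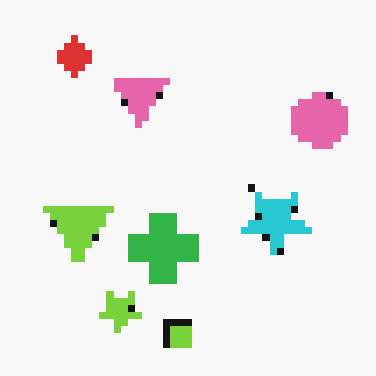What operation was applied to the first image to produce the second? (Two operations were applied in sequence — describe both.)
It was flipped vertically (top ↔ bottom), then pixelated into visible square blocks.

The lime square is in the top of the first image and the bottom of the second — shapes on opposite sides of the horizontal midline have swapped in a mirror flip. Shapes are reduced to large square blocks; fine edges and outlines are lost — a downscale-then-upscale (mosaic) effect.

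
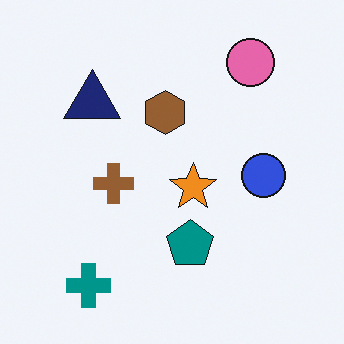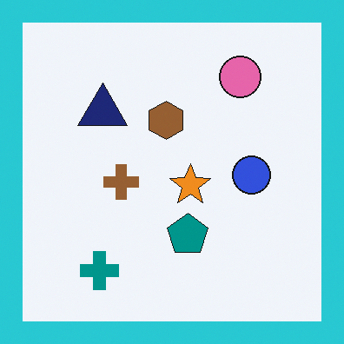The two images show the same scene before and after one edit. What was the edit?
Framed with a cyan border.

A solid cyan frame runs around the edge of the second image, with the content slightly shrunk inside it.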